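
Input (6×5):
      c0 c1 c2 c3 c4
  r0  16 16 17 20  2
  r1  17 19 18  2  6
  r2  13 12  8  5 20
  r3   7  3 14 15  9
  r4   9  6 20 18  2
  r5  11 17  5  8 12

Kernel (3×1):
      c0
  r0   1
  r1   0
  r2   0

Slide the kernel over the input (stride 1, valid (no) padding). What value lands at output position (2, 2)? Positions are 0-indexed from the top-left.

The receptive field on the input at this output position is [8 / 14 / 20]. Elementwise product with the kernel and sum: 8·1.

8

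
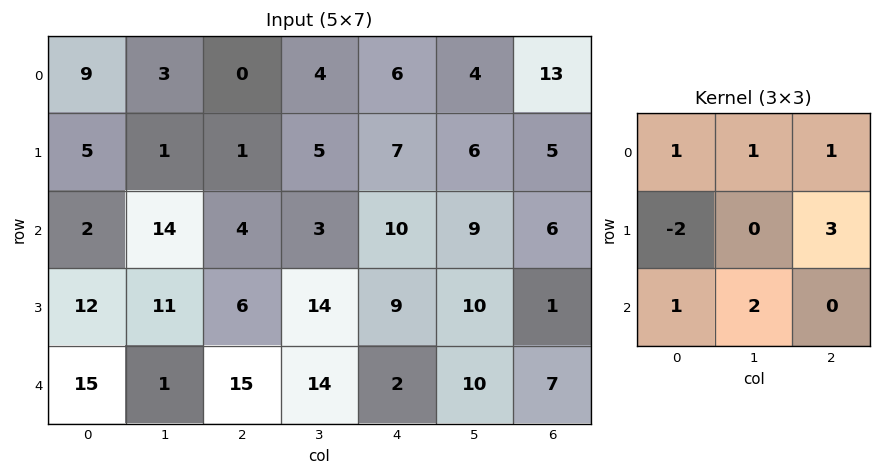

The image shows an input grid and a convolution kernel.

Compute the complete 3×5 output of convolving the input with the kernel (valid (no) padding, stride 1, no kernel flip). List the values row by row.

Output[0,0]: The receptive field on the input at this output position is [9 3 0 / 5 1 1 / 2 14 4]. Elementwise product with the kernel and sum: 9·1 + 3·1 + 0·1 + 5·-2 + 1·3 + 2·1 + 14·2.
Output[0,1]: The receptive field on the input at this output position is [3 0 4 / 1 1 5 / 14 4 3]. Elementwise product with the kernel and sum: 3·1 + 0·1 + 4·1 + 1·-2 + 5·3 + 14·1 + 4·2.

35 42 39 45 52
49 11 69 71 45
31 72 75 42 32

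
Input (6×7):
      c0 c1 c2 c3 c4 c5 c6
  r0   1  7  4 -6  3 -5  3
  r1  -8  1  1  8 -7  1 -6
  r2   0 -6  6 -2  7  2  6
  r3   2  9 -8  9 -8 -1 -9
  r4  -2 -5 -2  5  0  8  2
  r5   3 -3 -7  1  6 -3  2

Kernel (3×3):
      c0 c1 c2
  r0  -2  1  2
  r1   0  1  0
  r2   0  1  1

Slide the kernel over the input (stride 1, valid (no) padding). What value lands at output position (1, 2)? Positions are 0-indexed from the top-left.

-9

The receptive field on the input at this output position is [1 8 -7 / 6 -2 7 / -8 9 -8]. Elementwise product with the kernel and sum: 1·-2 + 8·1 + -7·2 + -2·1 + 9·1 + -8·1.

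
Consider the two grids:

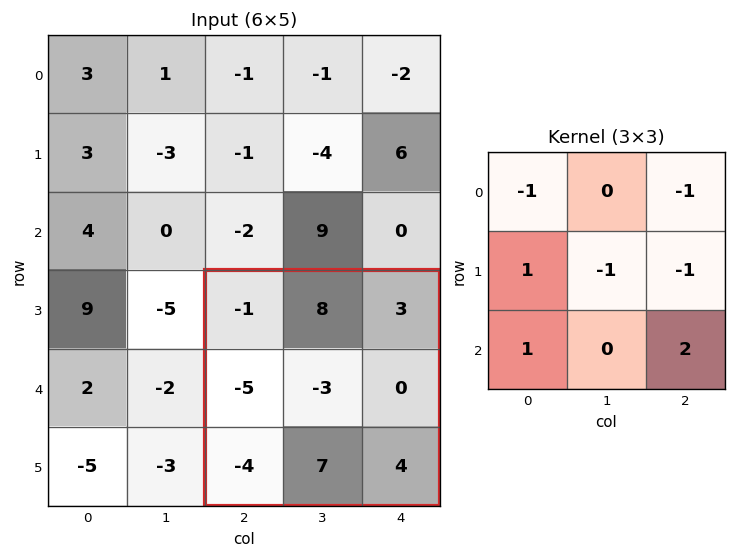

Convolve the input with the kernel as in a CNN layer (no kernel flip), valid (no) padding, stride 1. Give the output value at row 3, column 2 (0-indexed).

The receptive field on the input at this output position is [-1 8 3 / -5 -3 0 / -4 7 4]. Elementwise product with the kernel and sum: -1·-1 + 3·-1 + -5·1 + -3·-1 + 0·-1 + -4·1 + 4·2.

0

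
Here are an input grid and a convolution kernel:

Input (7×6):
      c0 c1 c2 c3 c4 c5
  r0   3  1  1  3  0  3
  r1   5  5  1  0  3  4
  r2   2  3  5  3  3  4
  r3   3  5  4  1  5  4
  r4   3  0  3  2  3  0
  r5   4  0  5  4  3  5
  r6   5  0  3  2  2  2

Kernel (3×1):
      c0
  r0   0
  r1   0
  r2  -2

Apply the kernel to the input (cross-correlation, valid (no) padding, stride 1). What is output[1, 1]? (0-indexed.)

The receptive field on the input at this output position is [5 / 3 / 5]. Elementwise product with the kernel and sum: 5·-2.

-10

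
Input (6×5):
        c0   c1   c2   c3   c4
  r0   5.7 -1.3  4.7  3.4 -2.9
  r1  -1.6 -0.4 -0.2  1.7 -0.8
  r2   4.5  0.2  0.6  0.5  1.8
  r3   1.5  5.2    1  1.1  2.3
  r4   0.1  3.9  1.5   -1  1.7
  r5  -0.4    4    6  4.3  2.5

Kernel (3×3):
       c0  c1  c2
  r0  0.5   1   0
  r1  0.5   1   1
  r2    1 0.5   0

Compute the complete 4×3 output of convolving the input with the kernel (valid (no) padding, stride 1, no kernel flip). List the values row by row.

Output[0,0]: The receptive field on the input at this output position is [5.7 -1.3 4.7 / -1.6 -0.4 -0.2 / 4.5 0.2 0.6]. Elementwise product with the kernel and sum: 5.7·0.5 + -1.3·1 + -1.6·0.5 + -0.4·1 + -0.2·1 + 4.5·1 + 0.2·0.5.
Output[0,1]: The receptive field on the input at this output position is [-1.3 4.7 3.4 / -0.4 -0.2 1.7 / 0.2 0.6 0.5]. Elementwise product with the kernel and sum: -1.3·0.5 + 4.7·1 + -0.4·0.5 + -0.2·1 + 1.7·1 + 0.2·1 + 0.6·0.5.

4.75 5.85 7.4
5.95 6.5 5.75
11.45 10.05 5.7
13 13.05 11.2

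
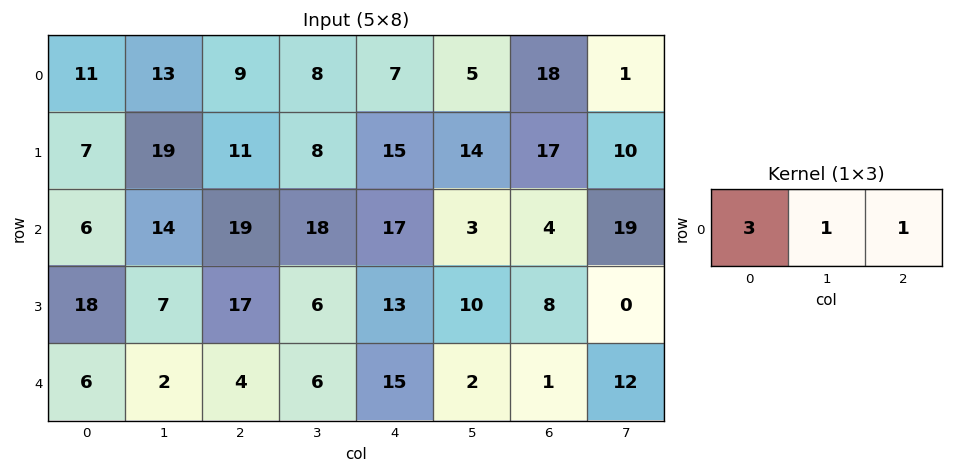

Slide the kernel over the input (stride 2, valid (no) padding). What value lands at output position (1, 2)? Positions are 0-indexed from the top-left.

The receptive field on the input at this output position is [17 3 4]. Elementwise product with the kernel and sum: 17·3 + 3·1 + 4·1.

58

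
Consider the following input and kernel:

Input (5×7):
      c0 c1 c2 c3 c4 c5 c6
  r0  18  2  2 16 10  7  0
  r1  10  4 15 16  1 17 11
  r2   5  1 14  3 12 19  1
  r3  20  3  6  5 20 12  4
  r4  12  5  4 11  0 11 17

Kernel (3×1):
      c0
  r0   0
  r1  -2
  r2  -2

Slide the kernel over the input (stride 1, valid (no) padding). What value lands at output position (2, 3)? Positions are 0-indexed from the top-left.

The receptive field on the input at this output position is [3 / 5 / 11]. Elementwise product with the kernel and sum: 5·-2 + 11·-2.

-32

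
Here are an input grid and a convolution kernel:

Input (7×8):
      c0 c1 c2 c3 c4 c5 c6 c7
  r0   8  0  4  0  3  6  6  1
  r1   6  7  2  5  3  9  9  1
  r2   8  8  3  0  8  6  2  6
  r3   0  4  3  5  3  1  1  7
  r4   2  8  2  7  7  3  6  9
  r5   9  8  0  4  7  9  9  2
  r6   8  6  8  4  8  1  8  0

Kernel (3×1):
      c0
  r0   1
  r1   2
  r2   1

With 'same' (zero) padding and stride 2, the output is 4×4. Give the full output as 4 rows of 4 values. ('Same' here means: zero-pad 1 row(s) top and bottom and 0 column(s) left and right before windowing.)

Output[0,0]: The receptive field on the zero-padded input at this output position is [0 / 8 / 6]. Elementwise product with the kernel and sum: 0·1 + 8·2 + 6·1.

22 10 9 21
22 11 22 14
13 7 24 22
25 16 23 25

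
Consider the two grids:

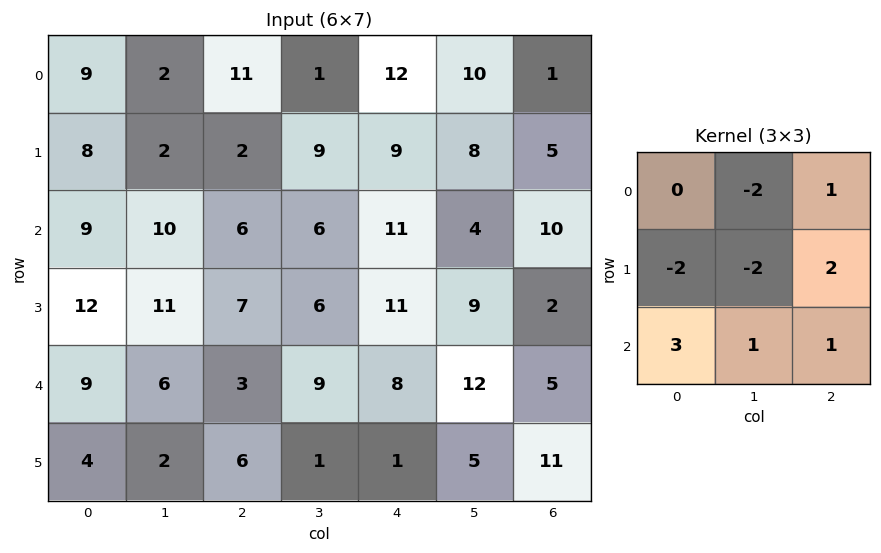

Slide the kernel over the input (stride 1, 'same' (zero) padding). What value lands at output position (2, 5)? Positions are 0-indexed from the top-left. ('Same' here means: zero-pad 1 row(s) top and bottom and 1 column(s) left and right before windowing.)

23

The receptive field on the zero-padded input at this output position is [9 8 5 / 11 4 10 / 11 9 2]. Elementwise product with the kernel and sum: 8·-2 + 5·1 + 11·-2 + 4·-2 + 10·2 + 11·3 + 9·1 + 2·1.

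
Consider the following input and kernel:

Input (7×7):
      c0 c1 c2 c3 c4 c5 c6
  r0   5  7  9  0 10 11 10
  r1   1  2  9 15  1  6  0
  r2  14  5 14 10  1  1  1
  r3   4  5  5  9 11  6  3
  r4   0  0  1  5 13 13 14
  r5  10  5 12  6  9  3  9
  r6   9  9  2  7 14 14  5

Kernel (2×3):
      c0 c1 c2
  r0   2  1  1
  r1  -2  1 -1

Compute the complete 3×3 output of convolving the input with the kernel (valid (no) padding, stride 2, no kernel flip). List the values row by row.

Output[0,0]: The receptive field on the input at this output position is [5 7 9 / 1 2 9]. Elementwise product with the kernel and sum: 5·2 + 7·1 + 9·1 + 1·-2 + 2·1 + 9·-1.

17 24 45
39 27 -15
-26 -7 29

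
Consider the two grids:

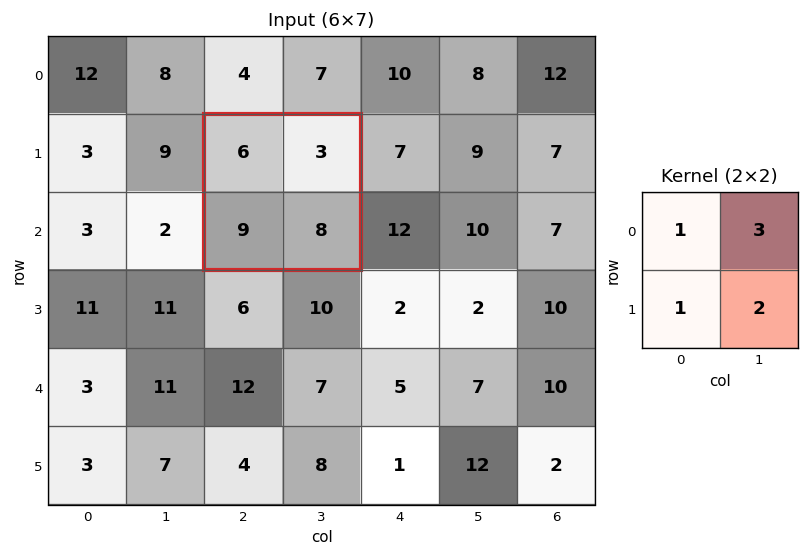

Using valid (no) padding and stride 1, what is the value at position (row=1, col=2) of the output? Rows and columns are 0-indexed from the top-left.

40

The receptive field on the input at this output position is [6 3 / 9 8]. Elementwise product with the kernel and sum: 6·1 + 3·3 + 9·1 + 8·2.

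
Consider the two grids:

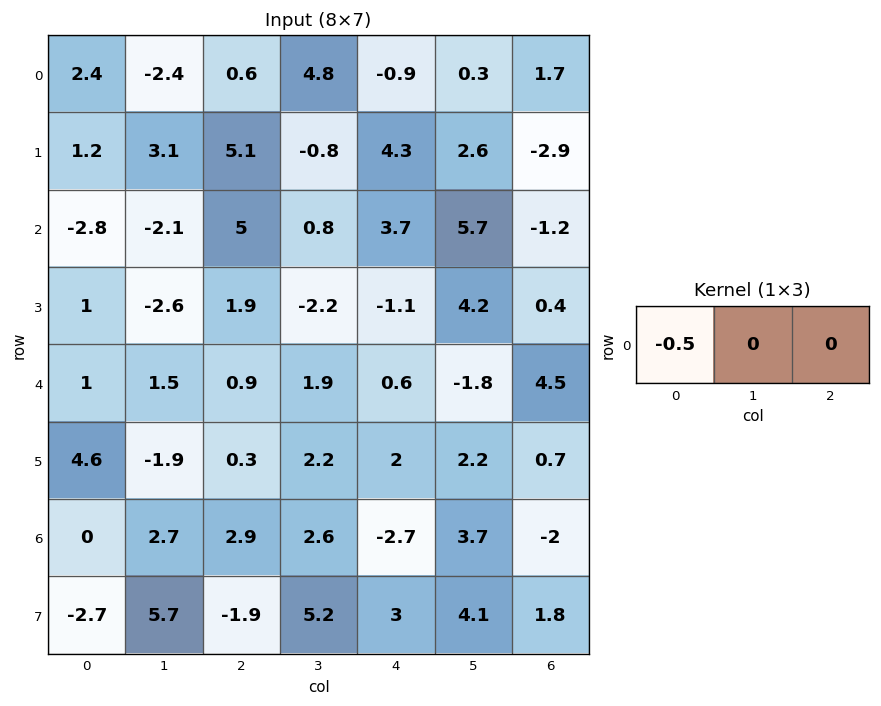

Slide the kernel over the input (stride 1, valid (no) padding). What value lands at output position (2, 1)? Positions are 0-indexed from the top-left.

1.05

The receptive field on the input at this output position is [-2.1 5 0.8]. Elementwise product with the kernel and sum: -2.1·-0.5.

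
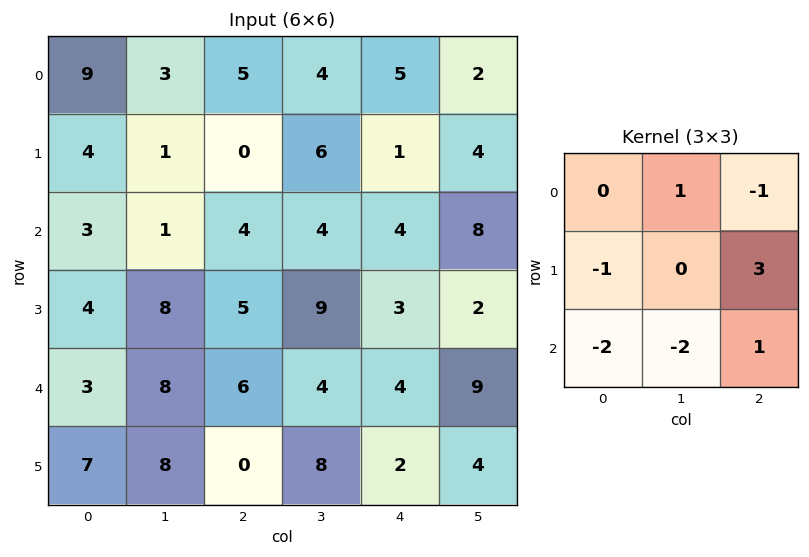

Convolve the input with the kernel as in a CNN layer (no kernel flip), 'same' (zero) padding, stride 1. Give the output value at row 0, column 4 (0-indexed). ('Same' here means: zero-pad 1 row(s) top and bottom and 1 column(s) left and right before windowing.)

-8

The receptive field on the zero-padded input at this output position is [0 0 0 / 4 5 2 / 6 1 4]. Elementwise product with the kernel and sum: 0·1 + 0·-1 + 4·-1 + 2·3 + 6·-2 + 1·-2 + 4·1.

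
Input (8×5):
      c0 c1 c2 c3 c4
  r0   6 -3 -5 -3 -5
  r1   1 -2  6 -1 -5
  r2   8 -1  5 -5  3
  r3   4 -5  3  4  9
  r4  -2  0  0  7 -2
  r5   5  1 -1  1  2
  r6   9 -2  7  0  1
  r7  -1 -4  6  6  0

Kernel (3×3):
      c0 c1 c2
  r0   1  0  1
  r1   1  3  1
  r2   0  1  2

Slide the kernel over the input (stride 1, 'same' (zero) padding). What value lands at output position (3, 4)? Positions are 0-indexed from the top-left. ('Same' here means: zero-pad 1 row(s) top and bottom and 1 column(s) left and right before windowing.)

The receptive field on the zero-padded input at this output position is [-5 3 0 / 4 9 0 / 7 -2 0]. Elementwise product with the kernel and sum: -5·1 + 0·1 + 4·1 + 9·3 + 0·1 + -2·1 + 0·2.

24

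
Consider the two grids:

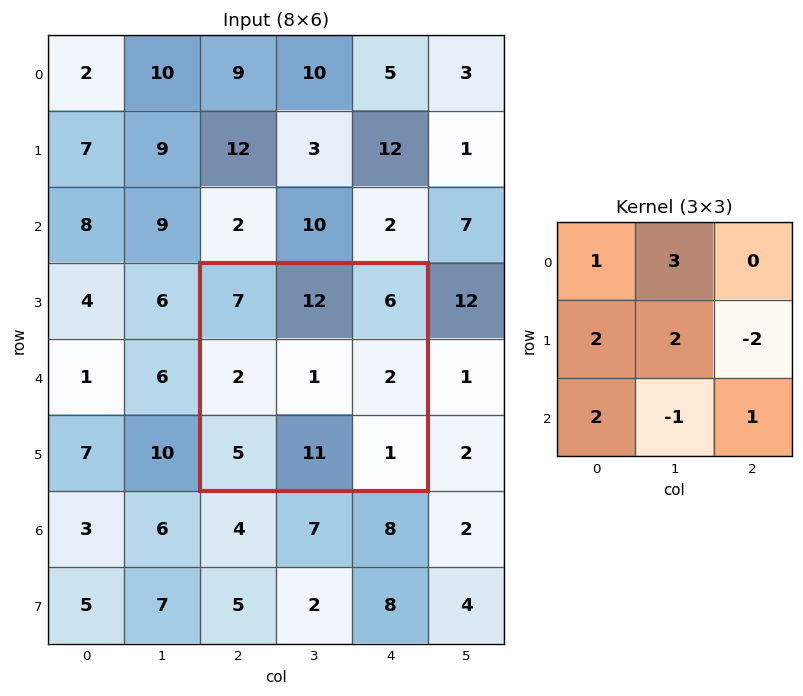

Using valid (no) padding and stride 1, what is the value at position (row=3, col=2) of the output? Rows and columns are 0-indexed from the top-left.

45

The receptive field on the input at this output position is [7 12 6 / 2 1 2 / 5 11 1]. Elementwise product with the kernel and sum: 7·1 + 12·3 + 2·2 + 1·2 + 2·-2 + 5·2 + 11·-1 + 1·1.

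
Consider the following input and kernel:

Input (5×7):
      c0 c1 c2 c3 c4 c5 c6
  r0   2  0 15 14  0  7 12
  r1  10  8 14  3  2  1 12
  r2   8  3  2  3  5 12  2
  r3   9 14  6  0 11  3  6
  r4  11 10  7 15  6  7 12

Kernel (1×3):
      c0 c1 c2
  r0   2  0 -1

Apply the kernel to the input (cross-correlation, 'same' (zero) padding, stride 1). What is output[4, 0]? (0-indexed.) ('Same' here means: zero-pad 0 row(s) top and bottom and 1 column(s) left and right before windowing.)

-10

The receptive field on the zero-padded input at this output position is [0 11 10]. Elementwise product with the kernel and sum: 0·2 + 10·-1.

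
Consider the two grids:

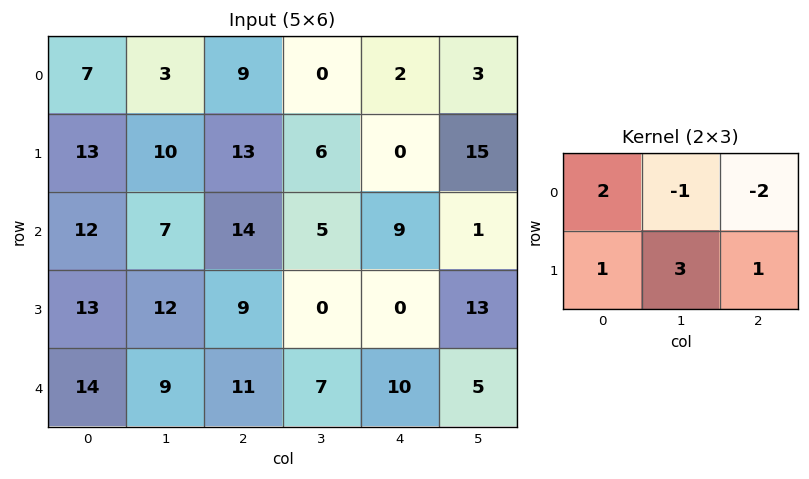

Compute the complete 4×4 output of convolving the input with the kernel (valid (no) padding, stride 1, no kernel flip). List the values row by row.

49 52 45 13
37 49 58 15
47 29 14 12
48 64 60 16

Output[0,0]: The receptive field on the input at this output position is [7 3 9 / 13 10 13]. Elementwise product with the kernel and sum: 7·2 + 3·-1 + 9·-2 + 13·1 + 10·3 + 13·1.
Output[0,1]: The receptive field on the input at this output position is [3 9 0 / 10 13 6]. Elementwise product with the kernel and sum: 3·2 + 9·-1 + 0·-2 + 10·1 + 13·3 + 6·1.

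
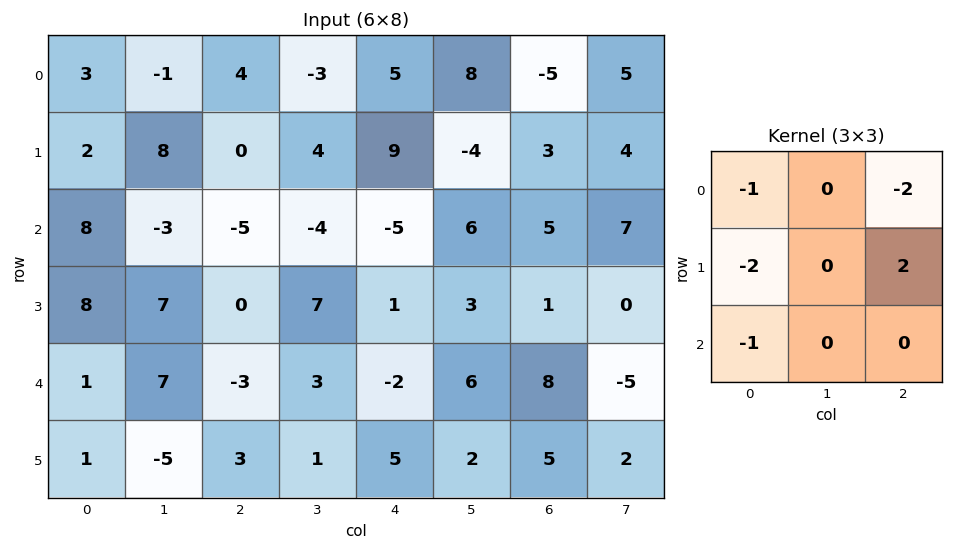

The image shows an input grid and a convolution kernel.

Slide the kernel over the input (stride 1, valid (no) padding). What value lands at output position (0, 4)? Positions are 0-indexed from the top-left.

-2

The receptive field on the input at this output position is [5 8 -5 / 9 -4 3 / -5 6 5]. Elementwise product with the kernel and sum: 5·-1 + -5·-2 + 9·-2 + 3·2 + -5·-1.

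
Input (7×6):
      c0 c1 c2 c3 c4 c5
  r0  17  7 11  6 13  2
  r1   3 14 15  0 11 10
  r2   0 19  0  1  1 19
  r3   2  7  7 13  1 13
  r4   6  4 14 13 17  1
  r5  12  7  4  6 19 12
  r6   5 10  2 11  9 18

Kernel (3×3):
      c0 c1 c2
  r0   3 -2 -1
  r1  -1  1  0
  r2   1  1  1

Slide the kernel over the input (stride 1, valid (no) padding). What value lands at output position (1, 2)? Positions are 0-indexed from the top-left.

56

The receptive field on the input at this output position is [15 0 11 / 0 1 1 / 7 13 1]. Elementwise product with the kernel and sum: 15·3 + 0·-2 + 11·-1 + 0·-1 + 1·1 + 7·1 + 13·1 + 1·1.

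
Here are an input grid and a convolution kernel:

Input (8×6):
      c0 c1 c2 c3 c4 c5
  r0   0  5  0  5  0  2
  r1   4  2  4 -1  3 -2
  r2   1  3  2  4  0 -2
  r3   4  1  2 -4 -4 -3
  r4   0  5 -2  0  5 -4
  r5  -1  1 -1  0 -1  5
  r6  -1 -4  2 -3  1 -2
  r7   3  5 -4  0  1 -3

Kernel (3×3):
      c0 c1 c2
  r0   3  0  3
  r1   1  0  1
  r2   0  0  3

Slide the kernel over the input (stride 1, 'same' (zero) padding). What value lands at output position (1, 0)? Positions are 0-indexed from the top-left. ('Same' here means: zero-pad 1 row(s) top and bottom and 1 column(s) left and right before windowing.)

26

The receptive field on the zero-padded input at this output position is [0 0 5 / 0 4 2 / 0 1 3]. Elementwise product with the kernel and sum: 0·3 + 5·3 + 0·1 + 2·1 + 3·3.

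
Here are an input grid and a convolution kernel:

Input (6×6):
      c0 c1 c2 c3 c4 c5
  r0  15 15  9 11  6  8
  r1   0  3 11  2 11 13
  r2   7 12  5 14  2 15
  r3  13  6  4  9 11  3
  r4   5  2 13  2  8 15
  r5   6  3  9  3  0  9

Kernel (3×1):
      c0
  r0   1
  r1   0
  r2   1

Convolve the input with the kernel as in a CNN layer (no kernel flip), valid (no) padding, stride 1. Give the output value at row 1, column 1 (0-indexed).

The receptive field on the input at this output position is [3 / 12 / 6]. Elementwise product with the kernel and sum: 3·1 + 6·1.

9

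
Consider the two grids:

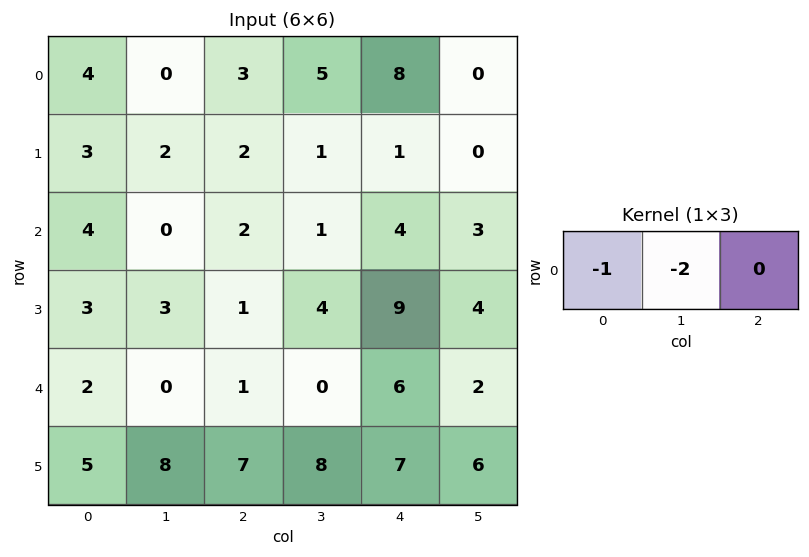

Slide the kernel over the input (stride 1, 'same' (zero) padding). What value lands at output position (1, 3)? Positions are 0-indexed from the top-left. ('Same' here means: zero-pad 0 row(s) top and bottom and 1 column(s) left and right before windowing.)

The receptive field on the zero-padded input at this output position is [2 1 1]. Elementwise product with the kernel and sum: 2·-1 + 1·-2.

-4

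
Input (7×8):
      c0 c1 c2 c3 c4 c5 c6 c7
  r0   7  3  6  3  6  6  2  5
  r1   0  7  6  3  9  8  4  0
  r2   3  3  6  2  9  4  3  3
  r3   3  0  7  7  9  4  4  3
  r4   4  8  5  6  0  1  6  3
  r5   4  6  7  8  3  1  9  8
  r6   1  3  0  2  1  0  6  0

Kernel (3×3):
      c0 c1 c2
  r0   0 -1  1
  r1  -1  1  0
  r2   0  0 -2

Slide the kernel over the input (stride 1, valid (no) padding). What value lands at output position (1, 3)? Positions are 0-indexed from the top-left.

The receptive field on the input at this output position is [3 9 8 / 2 9 4 / 7 9 4]. Elementwise product with the kernel and sum: 9·-1 + 8·1 + 2·-1 + 9·1 + 4·-2.

-2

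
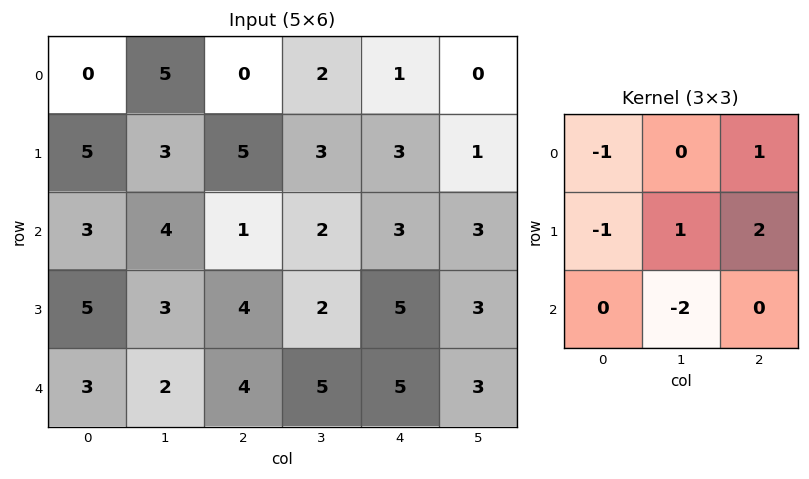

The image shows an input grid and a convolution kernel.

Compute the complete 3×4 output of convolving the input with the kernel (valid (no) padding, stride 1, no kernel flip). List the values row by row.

Output[0,0]: The receptive field on the input at this output position is [0 5 0 / 5 3 5 / 3 4 1]. Elementwise product with the kernel and sum: 0·-1 + 0·1 + 5·-1 + 3·1 + 5·2 + 4·-2.

0 3 1 -6
-3 -7 1 -5
0 -5 0 0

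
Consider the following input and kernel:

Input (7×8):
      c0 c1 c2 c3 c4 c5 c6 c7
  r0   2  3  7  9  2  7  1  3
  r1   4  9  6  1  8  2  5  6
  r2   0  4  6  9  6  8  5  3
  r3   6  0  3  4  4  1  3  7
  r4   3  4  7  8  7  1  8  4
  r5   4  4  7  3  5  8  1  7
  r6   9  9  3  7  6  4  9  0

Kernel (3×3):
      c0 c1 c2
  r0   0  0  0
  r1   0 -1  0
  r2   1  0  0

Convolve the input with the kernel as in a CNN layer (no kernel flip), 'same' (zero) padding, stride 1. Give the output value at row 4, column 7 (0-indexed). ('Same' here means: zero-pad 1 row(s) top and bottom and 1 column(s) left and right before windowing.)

-3

The receptive field on the zero-padded input at this output position is [3 7 0 / 8 4 0 / 1 7 0]. Elementwise product with the kernel and sum: 4·-1 + 1·1.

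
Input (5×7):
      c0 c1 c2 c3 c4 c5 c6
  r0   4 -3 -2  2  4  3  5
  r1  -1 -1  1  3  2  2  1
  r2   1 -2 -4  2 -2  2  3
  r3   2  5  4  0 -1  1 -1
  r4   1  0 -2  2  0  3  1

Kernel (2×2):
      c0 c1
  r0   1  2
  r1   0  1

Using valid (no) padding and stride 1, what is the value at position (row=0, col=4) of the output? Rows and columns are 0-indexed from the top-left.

The receptive field on the input at this output position is [4 3 / 2 2]. Elementwise product with the kernel and sum: 4·1 + 3·2 + 2·1.

12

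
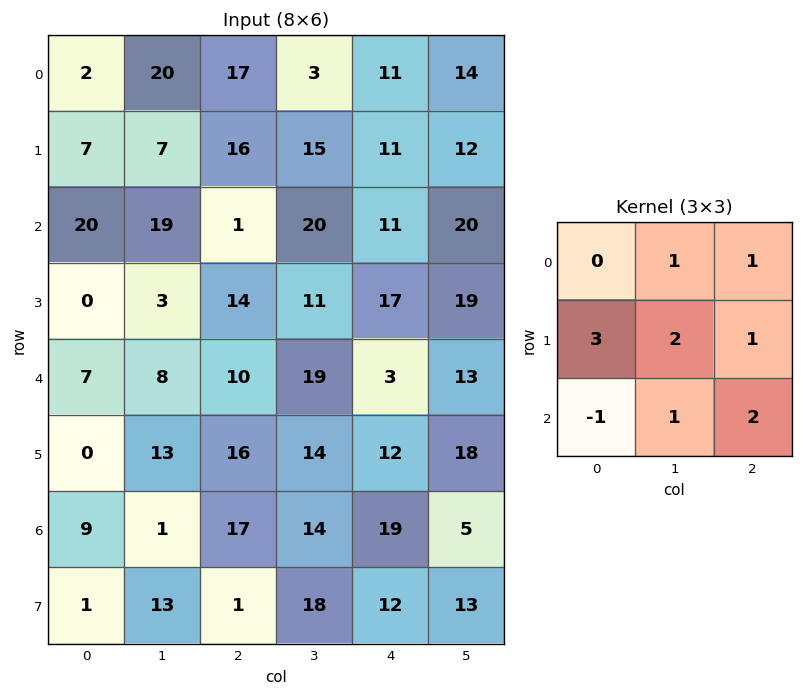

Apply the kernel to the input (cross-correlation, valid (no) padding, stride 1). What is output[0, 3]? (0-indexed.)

The receptive field on the input at this output position is [3 11 14 / 15 11 12 / 20 11 20]. Elementwise product with the kernel and sum: 11·1 + 14·1 + 15·3 + 11·2 + 12·1 + 20·-1 + 11·1 + 20·2.

135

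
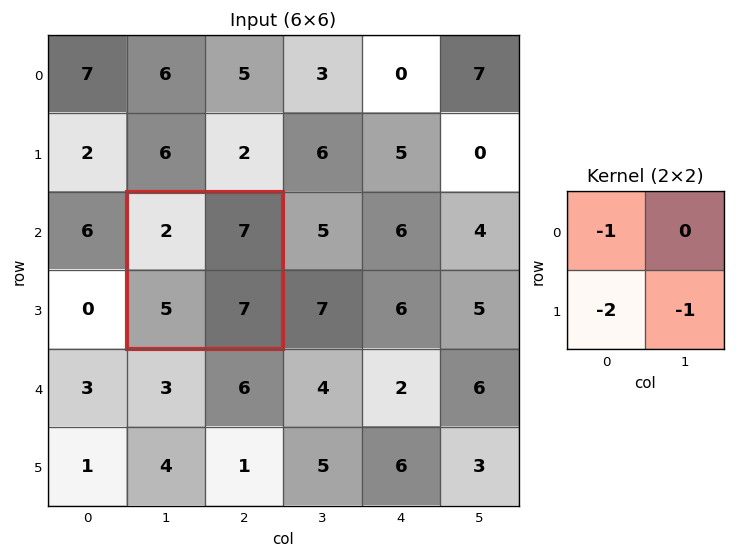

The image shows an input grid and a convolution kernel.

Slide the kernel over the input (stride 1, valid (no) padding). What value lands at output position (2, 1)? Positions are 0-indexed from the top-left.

-19

The receptive field on the input at this output position is [2 7 / 5 7]. Elementwise product with the kernel and sum: 2·-1 + 5·-2 + 7·-1.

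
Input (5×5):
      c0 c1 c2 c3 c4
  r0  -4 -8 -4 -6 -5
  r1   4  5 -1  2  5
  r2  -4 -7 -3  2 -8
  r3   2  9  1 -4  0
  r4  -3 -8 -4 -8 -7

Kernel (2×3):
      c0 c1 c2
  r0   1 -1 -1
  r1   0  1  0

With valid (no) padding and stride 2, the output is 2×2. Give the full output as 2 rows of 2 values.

Output[0,0]: The receptive field on the input at this output position is [-4 -8 -4 / 4 5 -1]. Elementwise product with the kernel and sum: -4·1 + -8·-1 + -4·-1 + 5·1.

13 9
15 -1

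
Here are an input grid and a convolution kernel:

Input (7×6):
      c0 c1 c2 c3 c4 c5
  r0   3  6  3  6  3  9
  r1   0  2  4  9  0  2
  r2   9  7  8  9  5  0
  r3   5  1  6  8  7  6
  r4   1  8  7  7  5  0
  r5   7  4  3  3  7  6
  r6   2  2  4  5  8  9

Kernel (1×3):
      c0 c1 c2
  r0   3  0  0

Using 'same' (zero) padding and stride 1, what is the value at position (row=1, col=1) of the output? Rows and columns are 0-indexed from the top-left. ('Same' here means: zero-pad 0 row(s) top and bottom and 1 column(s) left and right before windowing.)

The receptive field on the zero-padded input at this output position is [0 2 4]. Elementwise product with the kernel and sum: 0·3.

0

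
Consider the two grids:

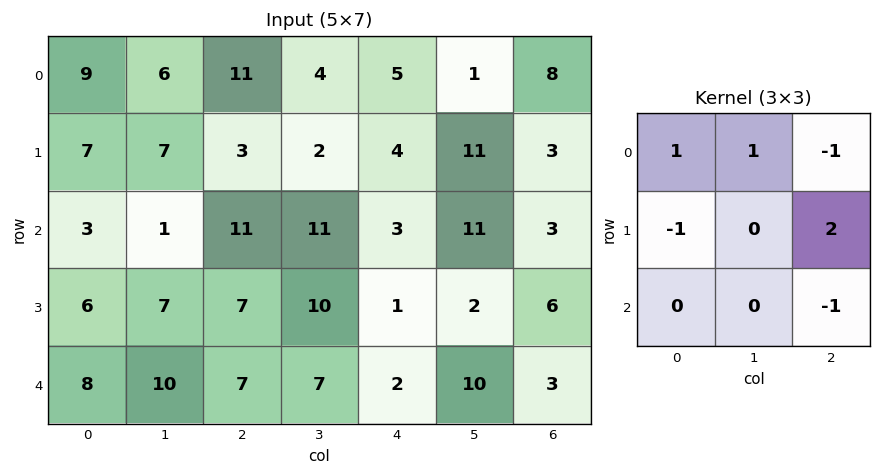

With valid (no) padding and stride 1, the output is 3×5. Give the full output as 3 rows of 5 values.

-8 -1 12 17 -3
23 19 -5 4 9
-6 7 12 -13 19

Output[0,0]: The receptive field on the input at this output position is [9 6 11 / 7 7 3 / 3 1 11]. Elementwise product with the kernel and sum: 9·1 + 6·1 + 11·-1 + 7·-1 + 3·2 + 11·-1.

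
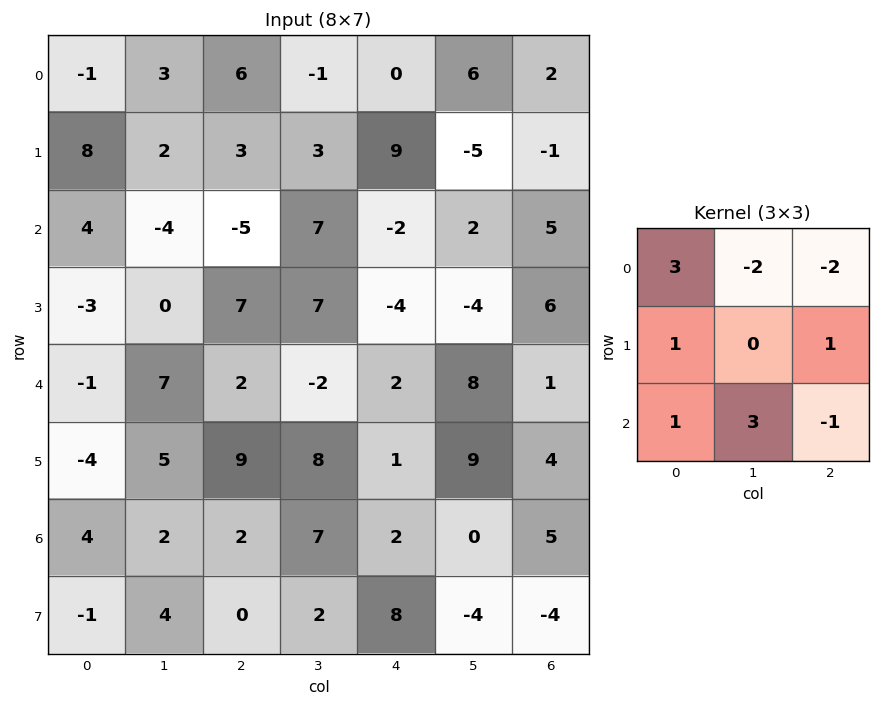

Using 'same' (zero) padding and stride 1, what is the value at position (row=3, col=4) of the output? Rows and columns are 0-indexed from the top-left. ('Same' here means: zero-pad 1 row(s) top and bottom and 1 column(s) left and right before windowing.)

The receptive field on the zero-padded input at this output position is [7 -2 2 / 7 -4 -4 / -2 2 8]. Elementwise product with the kernel and sum: 7·3 + -2·-2 + 2·-2 + 7·1 + -4·1 + -2·1 + 2·3 + 8·-1.

20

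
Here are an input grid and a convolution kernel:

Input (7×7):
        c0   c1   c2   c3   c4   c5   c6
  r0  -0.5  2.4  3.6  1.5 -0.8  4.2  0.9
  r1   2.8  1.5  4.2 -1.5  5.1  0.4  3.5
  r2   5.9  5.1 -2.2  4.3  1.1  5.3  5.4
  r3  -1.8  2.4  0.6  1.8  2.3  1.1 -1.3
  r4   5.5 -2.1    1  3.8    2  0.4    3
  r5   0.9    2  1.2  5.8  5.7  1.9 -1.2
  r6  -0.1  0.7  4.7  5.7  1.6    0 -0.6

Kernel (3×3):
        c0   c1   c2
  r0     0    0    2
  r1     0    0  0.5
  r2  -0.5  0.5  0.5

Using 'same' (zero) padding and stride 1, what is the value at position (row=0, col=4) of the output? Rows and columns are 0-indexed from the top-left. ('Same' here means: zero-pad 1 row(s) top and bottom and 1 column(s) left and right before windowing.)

The receptive field on the zero-padded input at this output position is [0 0 0 / 1.5 -0.8 4.2 / -1.5 5.1 0.4]. Elementwise product with the kernel and sum: 0·2 + 4.2·0.5 + -1.5·-0.5 + 5.1·0.5 + 0.4·0.5.

5.6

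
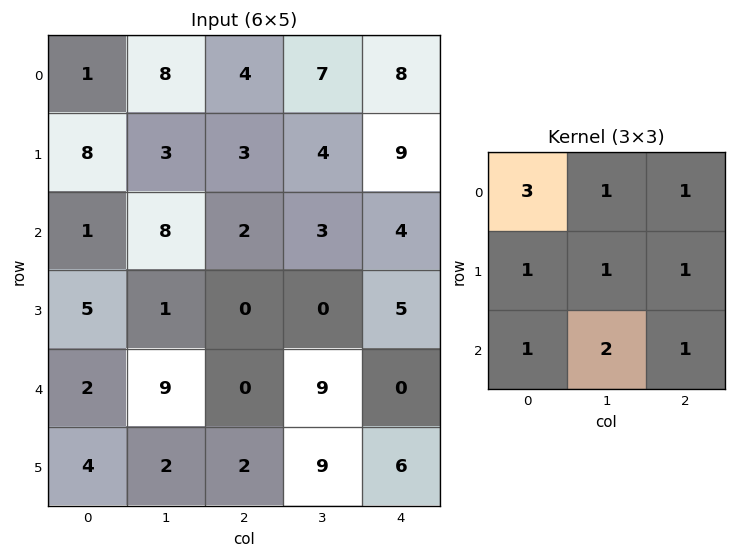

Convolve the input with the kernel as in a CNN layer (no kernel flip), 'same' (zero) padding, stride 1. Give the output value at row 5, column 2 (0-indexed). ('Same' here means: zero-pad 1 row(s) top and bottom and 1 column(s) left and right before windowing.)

The receptive field on the zero-padded input at this output position is [9 0 9 / 2 2 9 / 0 0 0]. Elementwise product with the kernel and sum: 9·3 + 0·1 + 9·1 + 2·1 + 2·1 + 9·1 + 0·1 + 0·2 + 0·1.

49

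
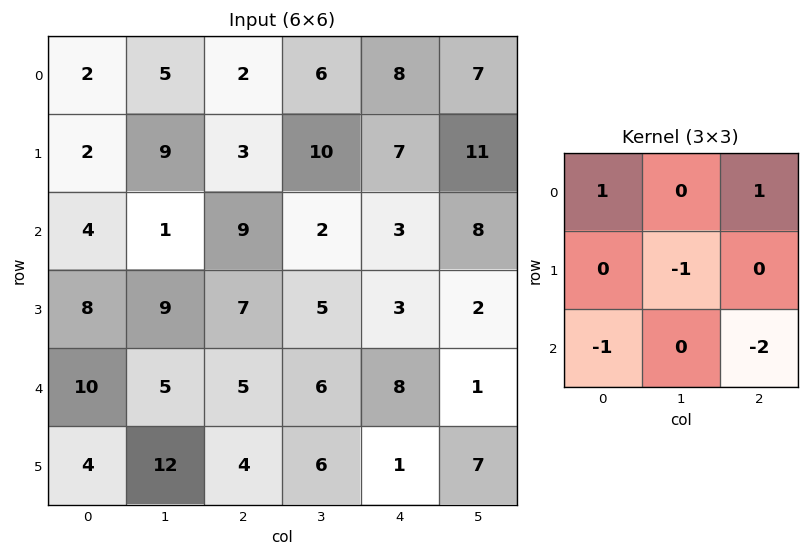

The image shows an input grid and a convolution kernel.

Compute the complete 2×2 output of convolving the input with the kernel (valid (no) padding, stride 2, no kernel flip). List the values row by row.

Output[0,0]: The receptive field on the input at this output position is [2 5 2 / 2 9 3 / 4 1 9]. Elementwise product with the kernel and sum: 2·1 + 2·1 + 9·-1 + 4·-1 + 9·-2.

-27 -15
-16 -14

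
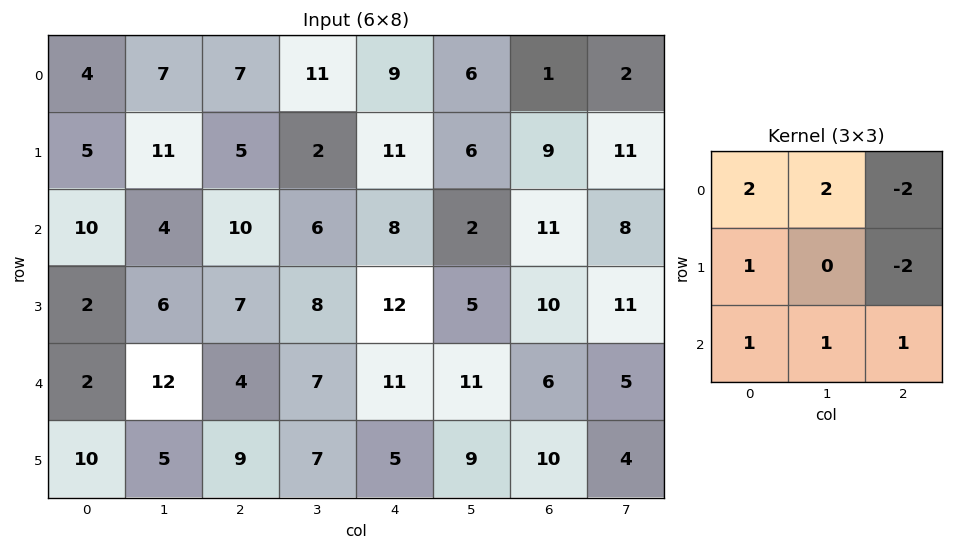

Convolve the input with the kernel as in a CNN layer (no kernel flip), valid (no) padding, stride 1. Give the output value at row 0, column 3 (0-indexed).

The receptive field on the input at this output position is [11 9 6 / 2 11 6 / 6 8 2]. Elementwise product with the kernel and sum: 11·2 + 9·2 + 6·-2 + 2·1 + 6·-2 + 6·1 + 8·1 + 2·1.

34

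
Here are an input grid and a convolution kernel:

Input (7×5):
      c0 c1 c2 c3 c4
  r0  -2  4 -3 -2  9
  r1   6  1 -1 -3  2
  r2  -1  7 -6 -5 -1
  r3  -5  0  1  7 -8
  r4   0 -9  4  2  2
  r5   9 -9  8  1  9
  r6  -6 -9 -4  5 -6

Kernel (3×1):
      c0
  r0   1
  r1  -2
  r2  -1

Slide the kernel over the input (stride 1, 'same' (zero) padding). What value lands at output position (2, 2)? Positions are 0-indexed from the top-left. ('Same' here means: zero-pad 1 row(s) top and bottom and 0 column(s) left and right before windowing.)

10

The receptive field on the zero-padded input at this output position is [-1 / -6 / 1]. Elementwise product with the kernel and sum: -1·1 + -6·-2 + 1·-1.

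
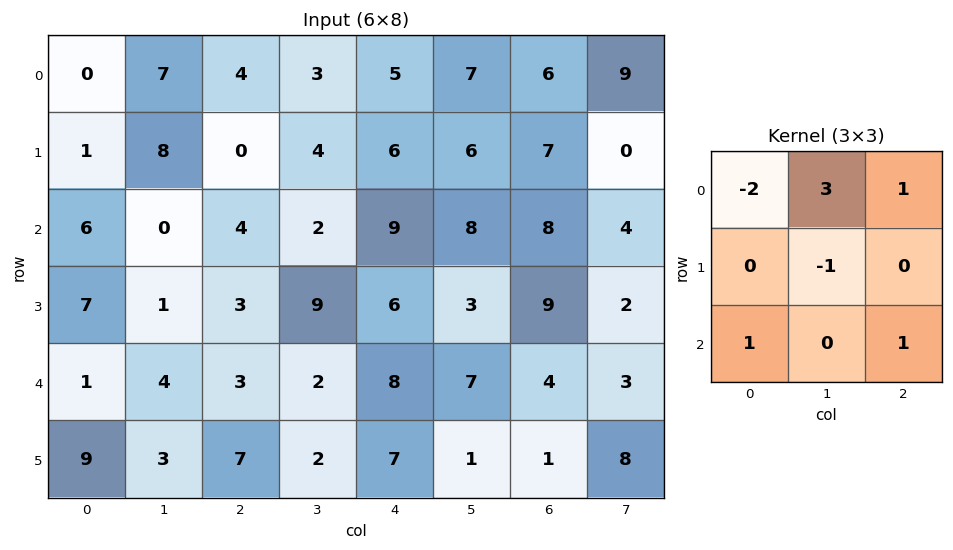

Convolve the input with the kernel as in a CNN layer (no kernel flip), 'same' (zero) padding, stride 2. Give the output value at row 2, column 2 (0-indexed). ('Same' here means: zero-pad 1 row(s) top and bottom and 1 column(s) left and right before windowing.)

-2

The receptive field on the zero-padded input at this output position is [9 6 3 / 2 8 7 / 2 7 1]. Elementwise product with the kernel and sum: 9·-2 + 6·3 + 3·1 + 8·-1 + 2·1 + 1·1.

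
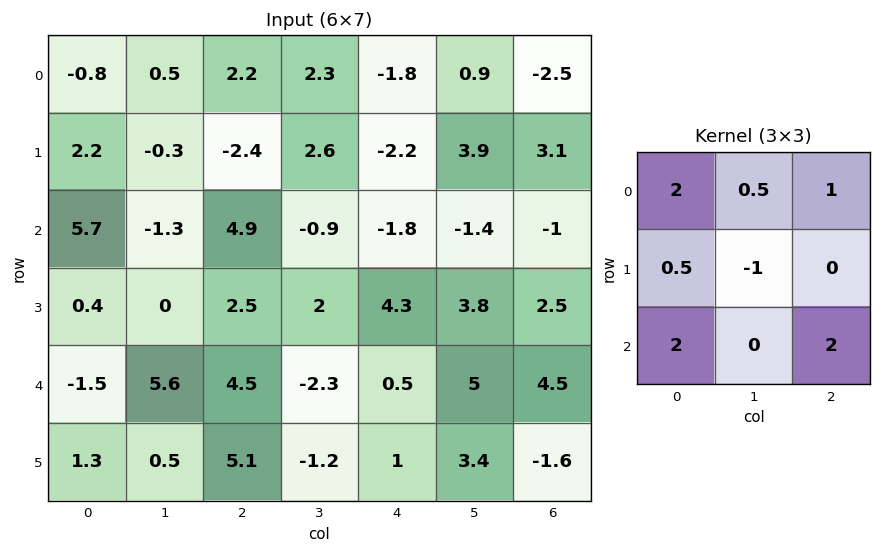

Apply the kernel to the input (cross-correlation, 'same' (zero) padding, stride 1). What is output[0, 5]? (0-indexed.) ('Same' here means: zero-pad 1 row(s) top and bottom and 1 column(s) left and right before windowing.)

-0

The receptive field on the zero-padded input at this output position is [0 0 0 / -1.8 0.9 -2.5 / -2.2 3.9 3.1]. Elementwise product with the kernel and sum: 0·2 + 0·0.5 + 0·1 + -1.8·0.5 + 0.9·-1 + -2.2·2 + 3.1·2.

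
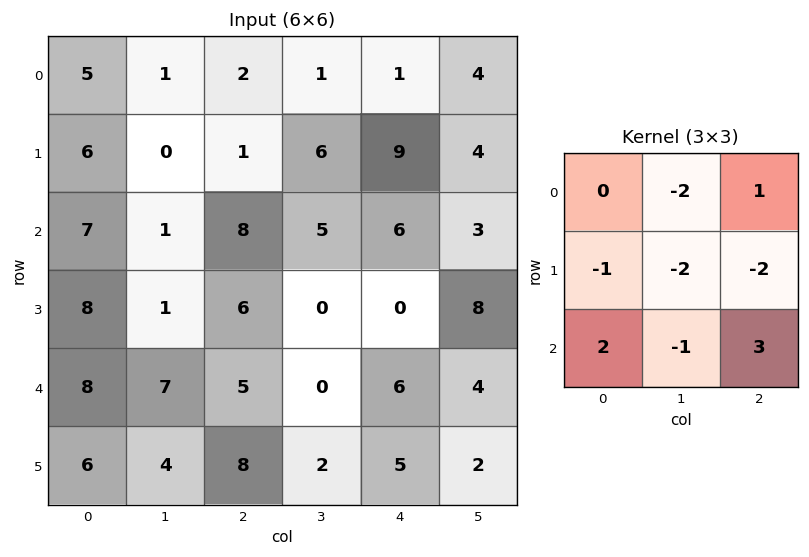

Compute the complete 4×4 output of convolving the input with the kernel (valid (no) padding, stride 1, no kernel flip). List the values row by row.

Output[0,0]: The receptive field on the input at this output position is [5 1 2 / 6 0 1 / 7 1 8]. Elementwise product with the kernel and sum: 1·-2 + 2·1 + 6·-1 + 0·-2 + 1·-2 + 7·2 + 1·-1 + 8·3.
Output[0,1]: The receptive field on the input at this output position is [1 2 1 / 0 1 6 / 1 8 5]. Elementwise product with the kernel and sum: 2·-2 + 1·1 + 0·-1 + 1·-2 + 6·-2 + 1·2 + 8·-1 + 5·3.

29 -8 -3 -17
9 -27 -21 -13
8 -15 18 -19
4 -23 12 -7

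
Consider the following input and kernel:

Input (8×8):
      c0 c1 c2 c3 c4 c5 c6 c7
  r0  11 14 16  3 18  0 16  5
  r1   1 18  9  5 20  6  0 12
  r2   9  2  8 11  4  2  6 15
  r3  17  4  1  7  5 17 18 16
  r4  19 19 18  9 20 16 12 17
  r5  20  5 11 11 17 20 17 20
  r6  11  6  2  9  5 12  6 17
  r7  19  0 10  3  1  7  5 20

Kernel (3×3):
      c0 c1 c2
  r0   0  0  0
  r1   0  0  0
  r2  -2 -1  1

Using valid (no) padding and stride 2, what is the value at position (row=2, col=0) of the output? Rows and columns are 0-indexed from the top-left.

The receptive field on the input at this output position is [19 19 18 / 20 5 11 / 11 6 2]. Elementwise product with the kernel and sum: 11·-2 + 6·-1 + 2·1.

-26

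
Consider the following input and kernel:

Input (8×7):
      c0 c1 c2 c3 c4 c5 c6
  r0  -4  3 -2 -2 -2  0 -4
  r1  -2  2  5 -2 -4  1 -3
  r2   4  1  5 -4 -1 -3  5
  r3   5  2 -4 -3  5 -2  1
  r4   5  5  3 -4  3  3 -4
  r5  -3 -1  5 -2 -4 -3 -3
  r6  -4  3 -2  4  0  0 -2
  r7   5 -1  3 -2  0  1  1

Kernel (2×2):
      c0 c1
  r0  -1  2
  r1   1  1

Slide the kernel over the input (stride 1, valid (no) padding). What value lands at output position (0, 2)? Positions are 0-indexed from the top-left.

The receptive field on the input at this output position is [-2 -2 / 5 -2]. Elementwise product with the kernel and sum: -2·-1 + -2·2 + 5·1 + -2·1.

1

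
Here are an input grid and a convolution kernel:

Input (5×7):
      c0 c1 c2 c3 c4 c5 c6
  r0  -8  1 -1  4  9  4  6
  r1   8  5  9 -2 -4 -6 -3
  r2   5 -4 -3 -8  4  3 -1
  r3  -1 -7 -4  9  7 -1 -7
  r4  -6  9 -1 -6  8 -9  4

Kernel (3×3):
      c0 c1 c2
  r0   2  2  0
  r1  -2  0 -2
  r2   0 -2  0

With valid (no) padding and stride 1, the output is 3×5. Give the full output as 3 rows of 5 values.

Output[0,0]: The receptive field on the input at this output position is [-8 1 -1 / 8 5 9 / 5 -4 -3]. Elementwise product with the kernel and sum: -8·2 + 1·2 + 8·-2 + 9·-2 + -4·-2.
Output[0,1]: The receptive field on the input at this output position is [1 -1 4 / 5 9 -2 / -4 -3 -8]. Elementwise product with the kernel and sum: 1·2 + -1·2 + 5·-2 + -2·-2 + -3·-2.

-40 0 12 34 34
36 60 -6 -16 -24
-6 -16 -16 -40 32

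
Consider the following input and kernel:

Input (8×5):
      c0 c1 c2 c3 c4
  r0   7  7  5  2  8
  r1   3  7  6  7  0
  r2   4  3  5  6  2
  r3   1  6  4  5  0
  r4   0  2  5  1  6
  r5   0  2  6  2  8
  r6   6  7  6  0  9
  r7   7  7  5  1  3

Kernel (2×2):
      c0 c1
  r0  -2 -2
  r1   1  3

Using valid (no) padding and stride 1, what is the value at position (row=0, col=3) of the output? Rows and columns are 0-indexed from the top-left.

-13

The receptive field on the input at this output position is [2 8 / 7 0]. Elementwise product with the kernel and sum: 2·-2 + 8·-2 + 7·1 + 0·3.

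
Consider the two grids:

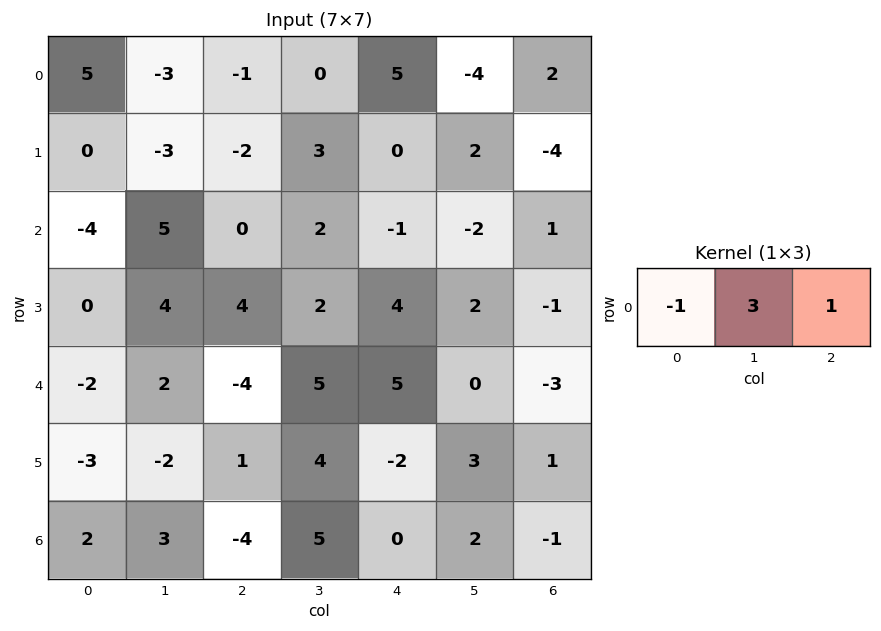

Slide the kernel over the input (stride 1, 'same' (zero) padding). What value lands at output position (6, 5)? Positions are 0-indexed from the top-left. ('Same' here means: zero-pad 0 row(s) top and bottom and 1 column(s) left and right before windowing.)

5

The receptive field on the zero-padded input at this output position is [0 2 -1]. Elementwise product with the kernel and sum: 0·-1 + 2·3 + -1·1.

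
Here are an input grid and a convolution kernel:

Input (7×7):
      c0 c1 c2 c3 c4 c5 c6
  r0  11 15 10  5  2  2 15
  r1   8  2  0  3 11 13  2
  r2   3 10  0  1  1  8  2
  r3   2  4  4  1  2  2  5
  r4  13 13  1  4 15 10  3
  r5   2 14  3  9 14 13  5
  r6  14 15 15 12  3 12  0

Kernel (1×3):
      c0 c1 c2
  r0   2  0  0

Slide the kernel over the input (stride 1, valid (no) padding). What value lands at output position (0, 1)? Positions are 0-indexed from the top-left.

30

The receptive field on the input at this output position is [15 10 5]. Elementwise product with the kernel and sum: 15·2.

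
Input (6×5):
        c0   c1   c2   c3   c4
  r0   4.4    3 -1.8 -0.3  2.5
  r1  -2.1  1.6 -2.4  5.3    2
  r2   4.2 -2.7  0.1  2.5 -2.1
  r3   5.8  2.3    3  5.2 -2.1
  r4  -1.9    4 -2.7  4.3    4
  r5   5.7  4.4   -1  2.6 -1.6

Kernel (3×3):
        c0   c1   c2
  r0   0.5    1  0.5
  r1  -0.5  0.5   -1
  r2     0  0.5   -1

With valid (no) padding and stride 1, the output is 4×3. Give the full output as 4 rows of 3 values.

Output[0,0]: The receptive field on the input at this output position is [4.4 3 -1.8 / -2.1 1.6 -2.4 / 4.2 -2.7 0.1]. Elementwise product with the kernel and sum: 4.4·0.5 + 3·1 + -1.8·0.5 + -2.1·-0.5 + 1.6·0.5 + -2.4·-1 + -2.7·0.5 + 0.1·-1.
Output[0,1]: The receptive field on the input at this output position is [3 -1.8 -0.3 / 1.6 -2.4 5.3 / -2.7 0.1 2.5]. Elementwise product with the kernel and sum: 3·0.5 + -1.8·1 + -0.3·0.5 + 1.6·-0.5 + -2.4·0.5 + 5.3·-1 + 0.1·0.5 + 2.5·-1.

7.1 -10.2 5.25
-6.05 -3.75 13.1
-0.6 -10.5 2.85
15.55 -4 8.05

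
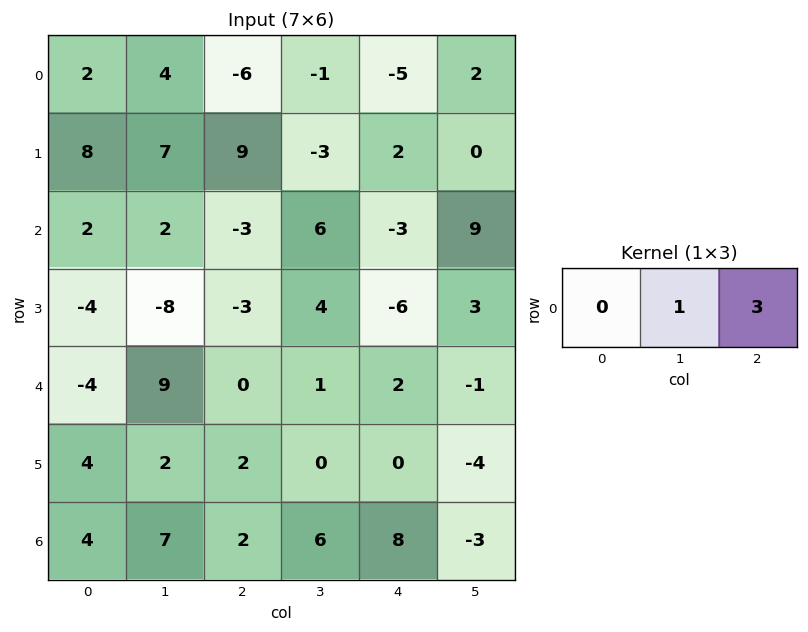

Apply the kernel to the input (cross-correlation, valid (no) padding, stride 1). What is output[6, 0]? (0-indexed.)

13

The receptive field on the input at this output position is [4 7 2]. Elementwise product with the kernel and sum: 7·1 + 2·3.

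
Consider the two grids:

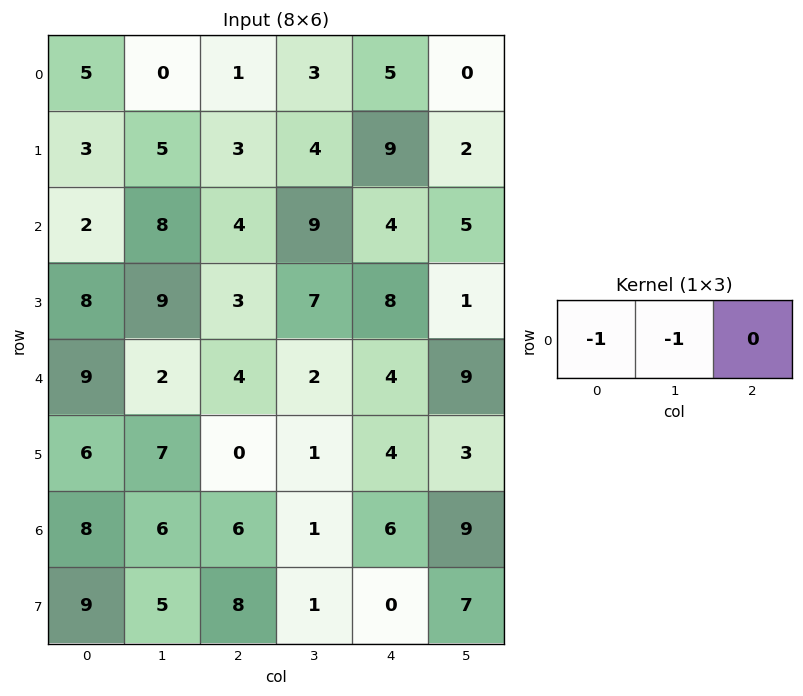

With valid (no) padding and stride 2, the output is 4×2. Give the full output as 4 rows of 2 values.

Output[0,0]: The receptive field on the input at this output position is [5 0 1]. Elementwise product with the kernel and sum: 5·-1 + 0·-1.
Output[0,1]: The receptive field on the input at this output position is [1 3 5]. Elementwise product with the kernel and sum: 1·-1 + 3·-1.

-5 -4
-10 -13
-11 -6
-14 -7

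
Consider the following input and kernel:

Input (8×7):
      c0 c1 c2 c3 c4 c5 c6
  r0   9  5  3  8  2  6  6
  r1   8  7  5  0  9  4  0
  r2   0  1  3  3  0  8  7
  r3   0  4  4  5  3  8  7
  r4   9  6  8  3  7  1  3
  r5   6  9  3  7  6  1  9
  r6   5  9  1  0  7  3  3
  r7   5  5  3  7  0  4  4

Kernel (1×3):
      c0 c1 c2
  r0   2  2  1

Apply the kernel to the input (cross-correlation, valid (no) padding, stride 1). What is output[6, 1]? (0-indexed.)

The receptive field on the input at this output position is [9 1 0]. Elementwise product with the kernel and sum: 9·2 + 1·2 + 0·1.

20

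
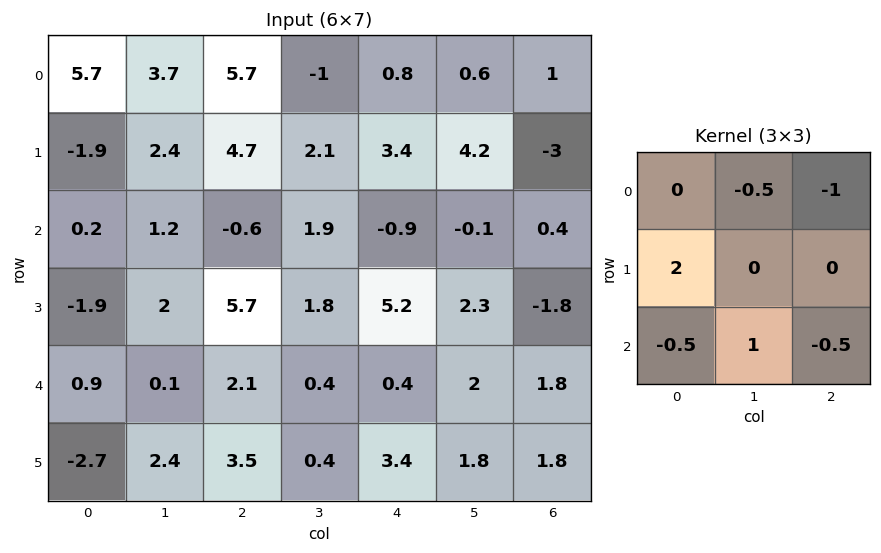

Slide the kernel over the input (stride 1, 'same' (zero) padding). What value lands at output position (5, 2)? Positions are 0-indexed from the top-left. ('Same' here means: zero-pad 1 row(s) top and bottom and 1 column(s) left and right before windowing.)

The receptive field on the zero-padded input at this output position is [0.1 2.1 0.4 / 2.4 3.5 0.4 / 0 0 0]. Elementwise product with the kernel and sum: 2.1·-0.5 + 0.4·-1 + 2.4·2 + 0·-0.5 + 0·1 + 0·-0.5.

3.35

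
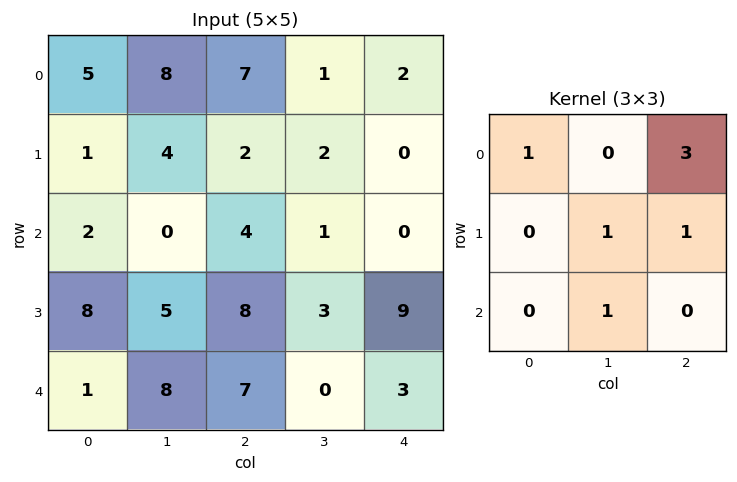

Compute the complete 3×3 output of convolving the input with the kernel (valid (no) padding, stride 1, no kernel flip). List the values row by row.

Output[0,0]: The receptive field on the input at this output position is [5 8 7 / 1 4 2 / 2 0 4]. Elementwise product with the kernel and sum: 5·1 + 7·3 + 4·1 + 2·1 + 0·1.
Output[0,1]: The receptive field on the input at this output position is [8 7 1 / 4 2 2 / 0 4 1]. Elementwise product with the kernel and sum: 8·1 + 1·3 + 2·1 + 2·1 + 4·1.

32 19 16
16 23 6
35 21 16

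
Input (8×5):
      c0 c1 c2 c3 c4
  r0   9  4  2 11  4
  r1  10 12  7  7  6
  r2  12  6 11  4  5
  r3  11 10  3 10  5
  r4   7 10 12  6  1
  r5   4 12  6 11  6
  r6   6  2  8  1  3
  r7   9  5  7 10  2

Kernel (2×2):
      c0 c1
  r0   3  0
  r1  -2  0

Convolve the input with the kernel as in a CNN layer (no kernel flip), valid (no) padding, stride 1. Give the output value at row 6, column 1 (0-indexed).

The receptive field on the input at this output position is [2 8 / 5 7]. Elementwise product with the kernel and sum: 2·3 + 5·-2.

-4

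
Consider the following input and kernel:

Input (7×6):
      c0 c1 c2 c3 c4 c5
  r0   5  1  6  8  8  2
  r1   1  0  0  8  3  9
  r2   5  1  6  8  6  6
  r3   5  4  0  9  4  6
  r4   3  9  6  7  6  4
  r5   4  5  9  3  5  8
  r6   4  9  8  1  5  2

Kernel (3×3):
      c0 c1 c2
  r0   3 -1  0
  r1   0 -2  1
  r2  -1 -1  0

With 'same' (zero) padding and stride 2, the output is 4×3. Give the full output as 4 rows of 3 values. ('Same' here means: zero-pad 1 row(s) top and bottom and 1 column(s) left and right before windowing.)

-10 -4 -25
-15 -8 2
-6 -7 7
-3 -9 -4

Output[0,0]: The receptive field on the zero-padded input at this output position is [0 0 0 / 0 5 1 / 0 1 0]. Elementwise product with the kernel and sum: 0·3 + 0·-1 + 5·-2 + 1·1 + 0·-1 + 1·-1.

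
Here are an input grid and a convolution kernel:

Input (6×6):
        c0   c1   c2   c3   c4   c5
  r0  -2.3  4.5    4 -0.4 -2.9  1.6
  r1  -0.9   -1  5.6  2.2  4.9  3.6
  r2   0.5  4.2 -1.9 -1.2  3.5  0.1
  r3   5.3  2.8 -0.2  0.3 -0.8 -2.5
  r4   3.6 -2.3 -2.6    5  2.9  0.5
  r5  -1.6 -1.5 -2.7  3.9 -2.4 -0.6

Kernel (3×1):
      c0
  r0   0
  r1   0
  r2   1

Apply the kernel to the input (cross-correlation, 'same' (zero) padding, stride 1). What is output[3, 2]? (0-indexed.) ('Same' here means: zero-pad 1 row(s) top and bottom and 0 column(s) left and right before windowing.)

The receptive field on the zero-padded input at this output position is [-1.9 / -0.2 / -2.6]. Elementwise product with the kernel and sum: -2.6·1.

-2.6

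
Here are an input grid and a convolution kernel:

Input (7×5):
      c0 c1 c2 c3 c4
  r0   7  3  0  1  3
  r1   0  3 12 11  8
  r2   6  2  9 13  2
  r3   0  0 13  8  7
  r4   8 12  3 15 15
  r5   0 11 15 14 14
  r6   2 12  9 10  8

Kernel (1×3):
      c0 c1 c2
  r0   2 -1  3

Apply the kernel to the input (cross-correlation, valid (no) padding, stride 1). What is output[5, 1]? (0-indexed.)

The receptive field on the input at this output position is [11 15 14]. Elementwise product with the kernel and sum: 11·2 + 15·-1 + 14·3.

49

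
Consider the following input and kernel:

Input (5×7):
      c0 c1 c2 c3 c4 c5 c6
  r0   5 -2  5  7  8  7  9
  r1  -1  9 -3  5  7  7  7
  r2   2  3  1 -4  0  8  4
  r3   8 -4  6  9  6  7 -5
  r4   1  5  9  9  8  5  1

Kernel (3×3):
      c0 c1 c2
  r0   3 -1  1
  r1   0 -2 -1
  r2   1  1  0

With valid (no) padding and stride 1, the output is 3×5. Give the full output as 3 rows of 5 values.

Output[0,0]: The receptive field on the input at this output position is [5 -2 5 / -1 9 -3 / 2 3 1]. Elementwise product with the kernel and sum: 5·3 + -2·-1 + 5·1 + 9·-2 + -3·-1 + 2·1 + 3·1.
Output[0,1]: The receptive field on the input at this output position is [-2 5 7 / 9 -3 5 / 3 1 -4]. Elementwise product with the kernel and sum: -2·3 + 5·-1 + 7·1 + -3·-2 + 5·-1 + 3·1 + 1·1.

12 1 -4 -5 13
-18 39 16 22 14
12 -3 1 -6 0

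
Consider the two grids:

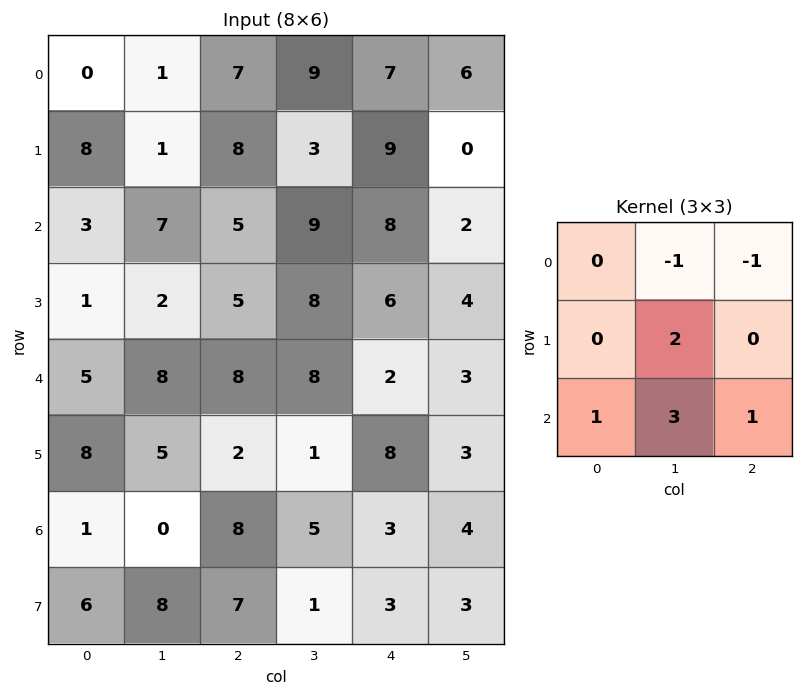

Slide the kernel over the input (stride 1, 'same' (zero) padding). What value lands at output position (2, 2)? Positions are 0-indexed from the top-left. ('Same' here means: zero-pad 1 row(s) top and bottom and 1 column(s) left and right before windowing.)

The receptive field on the zero-padded input at this output position is [1 8 3 / 7 5 9 / 2 5 8]. Elementwise product with the kernel and sum: 8·-1 + 3·-1 + 5·2 + 2·1 + 5·3 + 8·1.

24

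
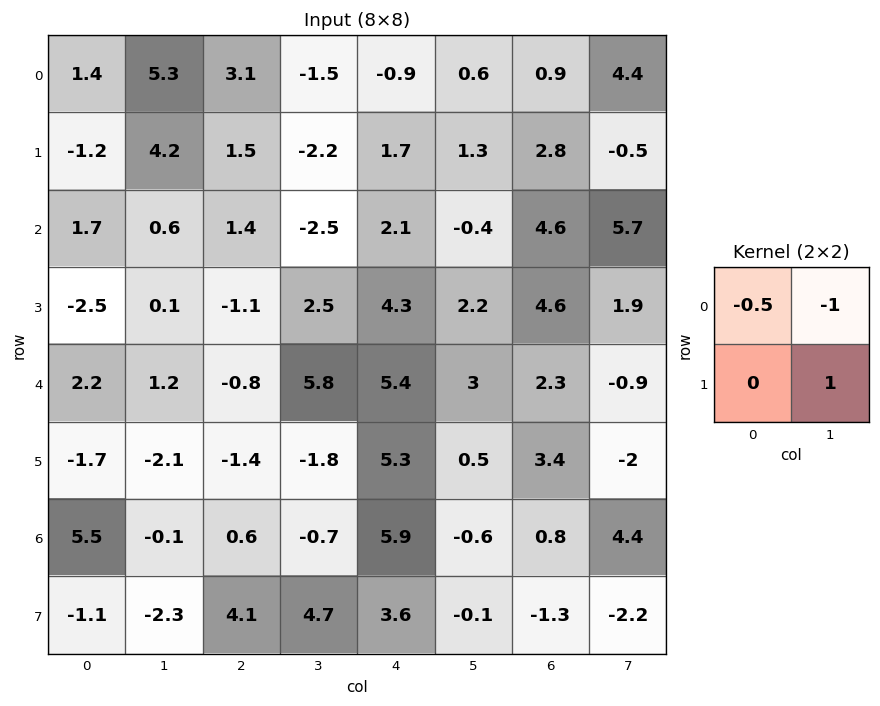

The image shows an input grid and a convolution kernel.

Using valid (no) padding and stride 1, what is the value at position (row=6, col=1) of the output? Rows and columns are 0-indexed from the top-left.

The receptive field on the input at this output position is [-0.1 0.6 / -2.3 4.1]. Elementwise product with the kernel and sum: -0.1·-0.5 + 0.6·-1 + 4.1·1.

3.55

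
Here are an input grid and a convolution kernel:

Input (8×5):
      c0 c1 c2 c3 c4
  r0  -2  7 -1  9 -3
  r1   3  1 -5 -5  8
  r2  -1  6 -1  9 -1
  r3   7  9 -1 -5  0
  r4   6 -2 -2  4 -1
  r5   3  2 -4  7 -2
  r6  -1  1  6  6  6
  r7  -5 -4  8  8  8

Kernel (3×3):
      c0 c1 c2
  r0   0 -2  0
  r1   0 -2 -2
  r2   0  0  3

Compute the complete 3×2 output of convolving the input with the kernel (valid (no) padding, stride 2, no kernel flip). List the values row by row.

-9 -27
-34 -11
26 0

Output[0,0]: The receptive field on the input at this output position is [-2 7 -1 / 3 1 -5 / -1 6 -1]. Elementwise product with the kernel and sum: 7·-2 + 1·-2 + -5·-2 + -1·3.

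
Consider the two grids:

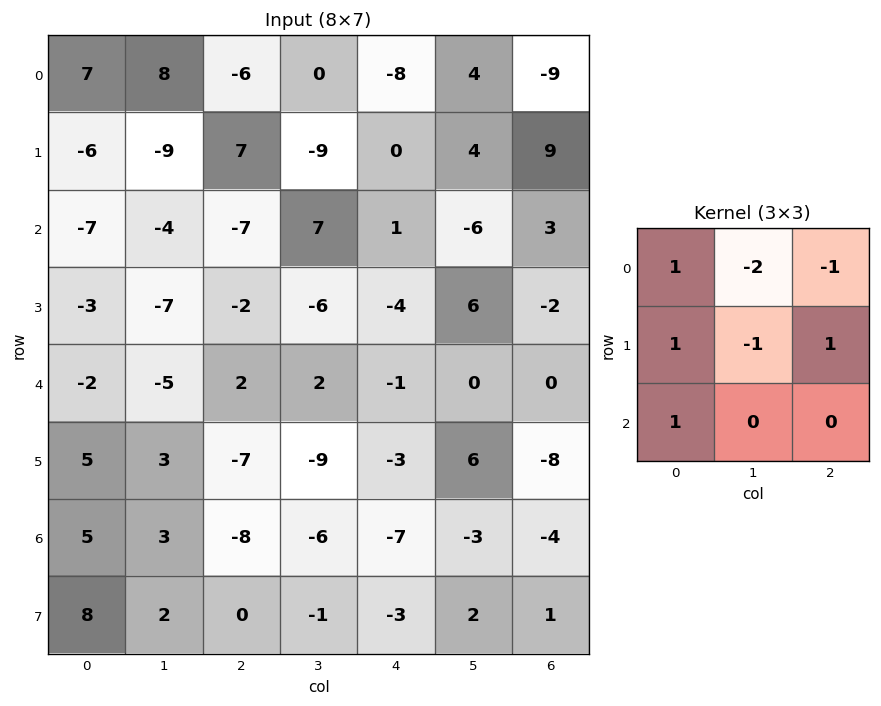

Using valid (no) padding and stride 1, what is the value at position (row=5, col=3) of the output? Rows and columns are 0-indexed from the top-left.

-12

The receptive field on the input at this output position is [-9 -3 6 / -6 -7 -3 / -1 -3 2]. Elementwise product with the kernel and sum: -9·1 + -3·-2 + 6·-1 + -6·1 + -7·-1 + -3·1 + -1·1.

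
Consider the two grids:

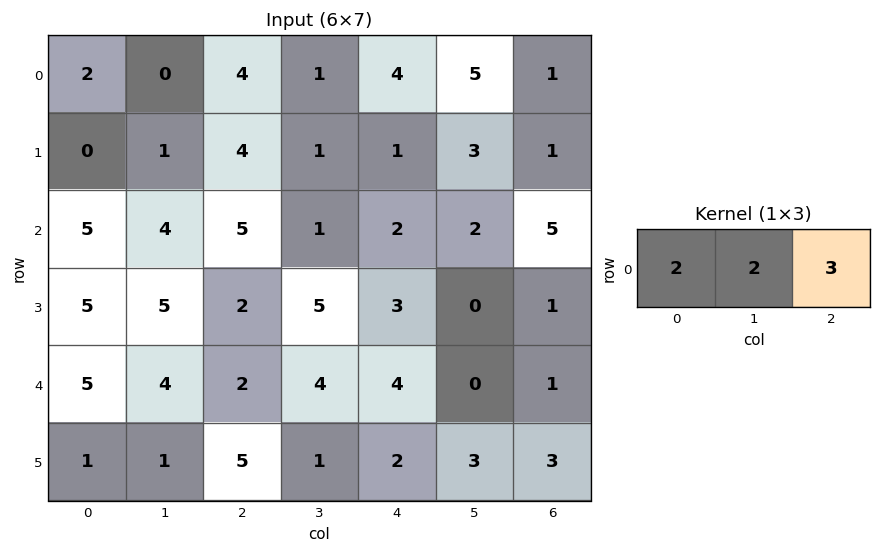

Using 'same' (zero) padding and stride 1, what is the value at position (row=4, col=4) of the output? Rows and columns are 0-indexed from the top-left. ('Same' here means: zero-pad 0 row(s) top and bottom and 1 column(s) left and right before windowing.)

The receptive field on the zero-padded input at this output position is [4 4 0]. Elementwise product with the kernel and sum: 4·2 + 4·2 + 0·3.

16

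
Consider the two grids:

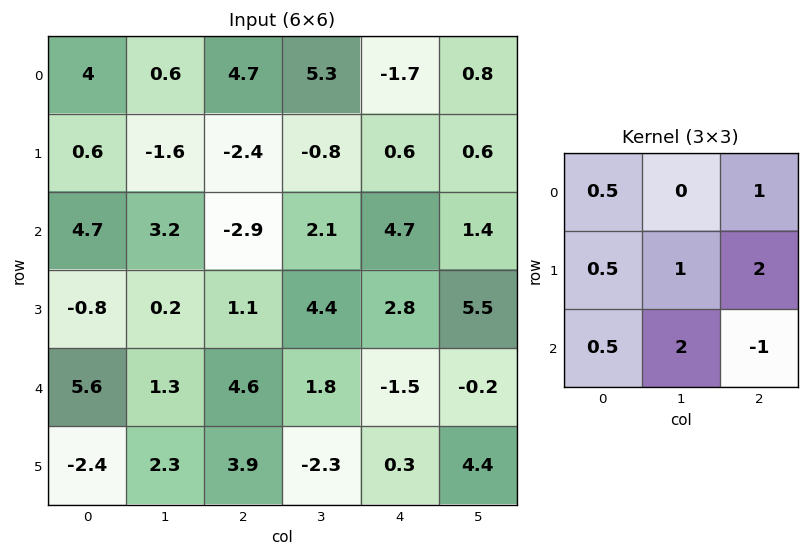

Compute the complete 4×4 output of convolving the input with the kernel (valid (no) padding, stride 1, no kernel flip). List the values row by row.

Output[0,0]: The receptive field on the input at this output position is [4 0.6 4.7 / 0.6 -1.6 -2.4 / 4.7 3.2 -2.9]. Elementwise product with the kernel and sum: 4·0.5 + 4.7·1 + 0.6·0.5 + -1.6·1 + -2.4·2 + 4.7·0.5 + 3.2·2 + -2.9·-1.

12.25 -5.5 -2.1 13.9
-3.45 -0.8 16 11.05
2.25 21.75 21.2 16.55
13.5 24.6 1.5 1.75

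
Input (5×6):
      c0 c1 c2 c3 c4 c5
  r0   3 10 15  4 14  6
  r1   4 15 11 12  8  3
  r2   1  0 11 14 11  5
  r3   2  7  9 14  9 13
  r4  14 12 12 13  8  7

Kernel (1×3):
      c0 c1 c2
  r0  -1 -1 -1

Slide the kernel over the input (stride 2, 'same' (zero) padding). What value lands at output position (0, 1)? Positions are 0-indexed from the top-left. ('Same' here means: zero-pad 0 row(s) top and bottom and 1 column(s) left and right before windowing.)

-29

The receptive field on the zero-padded input at this output position is [10 15 4]. Elementwise product with the kernel and sum: 10·-1 + 15·-1 + 4·-1.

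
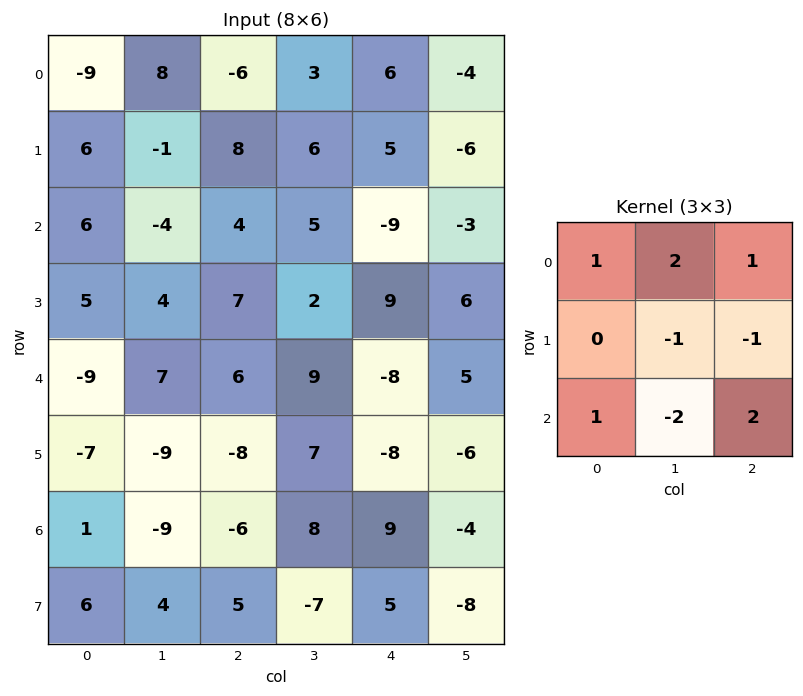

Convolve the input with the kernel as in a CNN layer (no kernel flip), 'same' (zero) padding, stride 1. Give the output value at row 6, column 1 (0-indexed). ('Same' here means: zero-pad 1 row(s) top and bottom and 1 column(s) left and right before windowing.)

The receptive field on the zero-padded input at this output position is [-7 -9 -8 / 1 -9 -6 / 6 4 5]. Elementwise product with the kernel and sum: -7·1 + -9·2 + -8·1 + -9·-1 + -6·-1 + 6·1 + 4·-2 + 5·2.

-10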